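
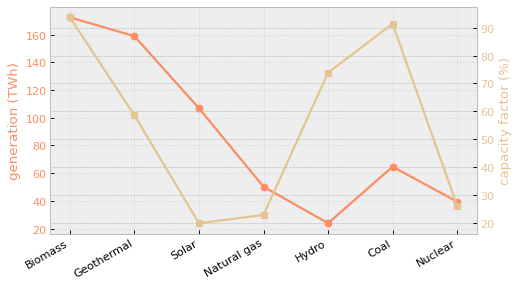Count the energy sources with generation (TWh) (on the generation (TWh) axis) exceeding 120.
2

Above 120: Biomass, Geothermal.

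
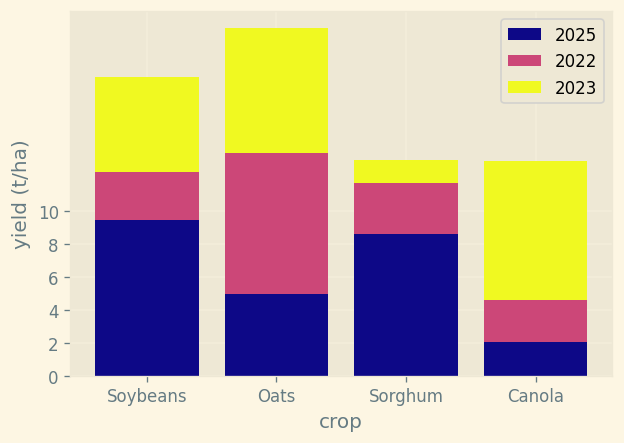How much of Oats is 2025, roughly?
2025 top ≈ 4, bottom ≈ 0; segment ≈ 4.

≈ 4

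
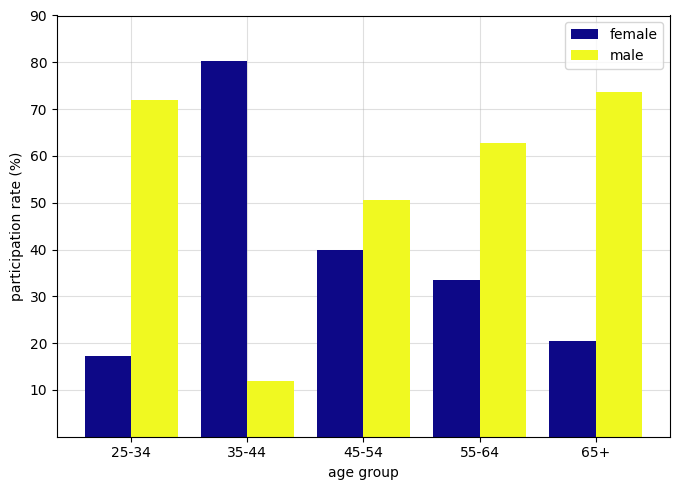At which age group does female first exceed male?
35-44

25-34: female ≈ 20 vs male ≈ 70 (not yet); 35-44: female ≈ 80 vs male ≈ 10 (first crossover).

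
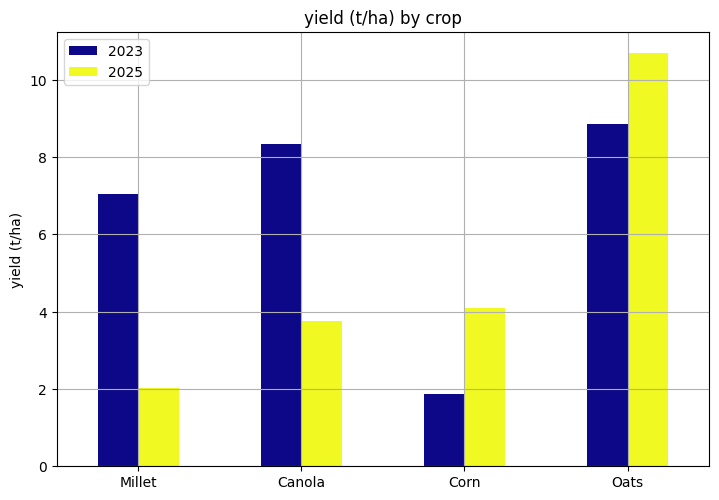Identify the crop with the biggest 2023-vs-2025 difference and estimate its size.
Millet: 2023 ≈ 7, 2025 ≈ 2 → gap ≈ 5. Next-largest (Canola) is only ≈ 4.

Millet, ≈ 5 t/ha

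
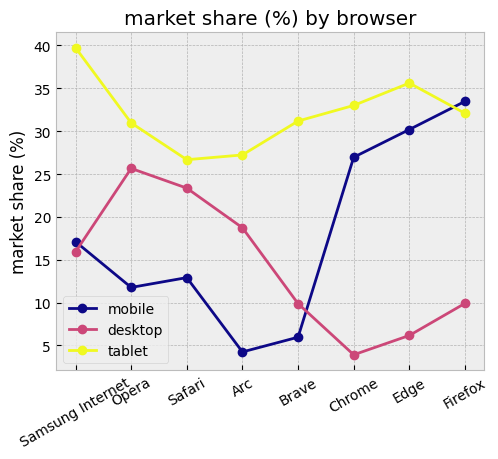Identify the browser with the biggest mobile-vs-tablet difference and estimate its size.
Brave: mobile ≈ 5, tablet ≈ 30 → gap ≈ 25. Next-largest (Arc) is only ≈ 20.

Brave, ≈ 25 %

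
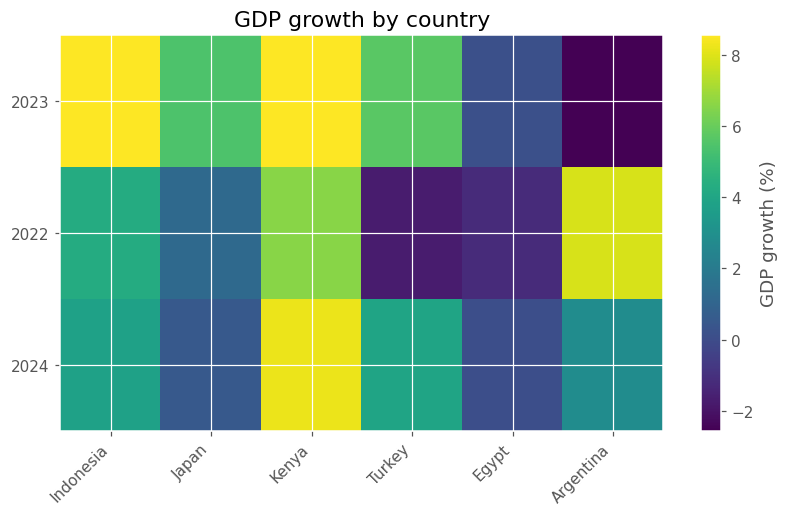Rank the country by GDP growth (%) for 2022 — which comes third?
Indonesia

Top 4 for 2022: Argentina ≈ 8, Kenya ≈ 7, Indonesia ≈ 4, Japan ≈ 1.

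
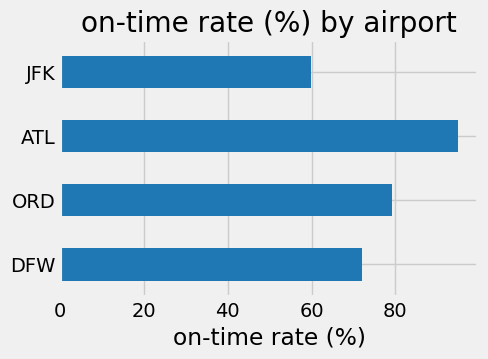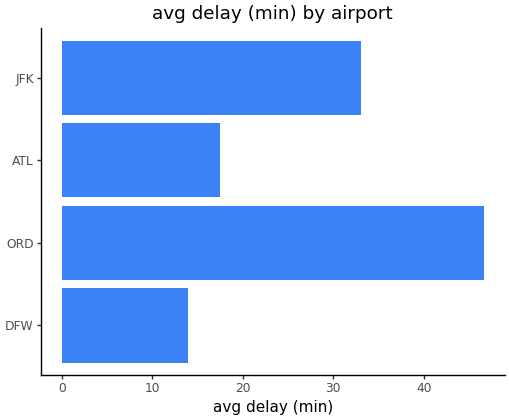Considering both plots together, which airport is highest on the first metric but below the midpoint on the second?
Chart 2 median avg delay (min) ≈ 25; below-median airports: DFW, ATL. Among those, ATL has the highest on-time rate (%) (≈ 100).

ATL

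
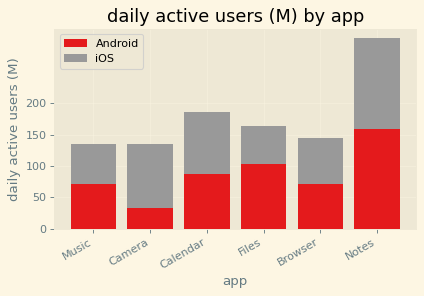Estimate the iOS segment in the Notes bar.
≈ 150

iOS top ≈ 300, bottom ≈ 150; segment ≈ 150.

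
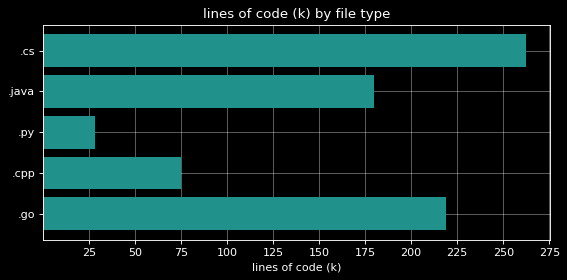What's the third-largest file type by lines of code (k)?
.java

Top 4: .cs ≈ 250, .go ≈ 225, .java ≈ 175, .cpp ≈ 75.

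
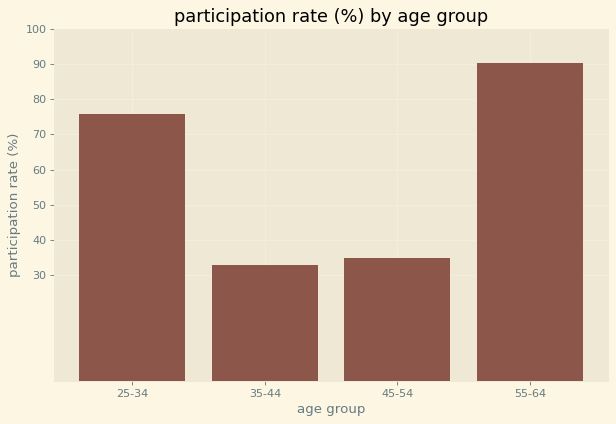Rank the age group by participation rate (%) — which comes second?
25-34

Top 3: 55-64 ≈ 90, 25-34 ≈ 80, 45-54 ≈ 40.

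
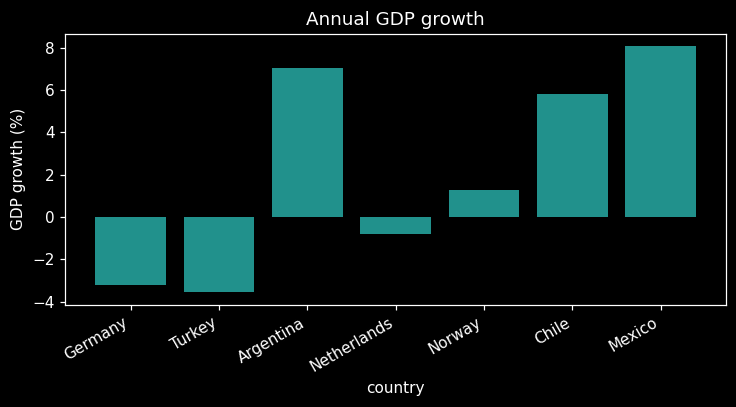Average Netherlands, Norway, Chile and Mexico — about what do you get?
≈ 4

(-1 + 1 + 6 + 8) / 4 ≈ 4.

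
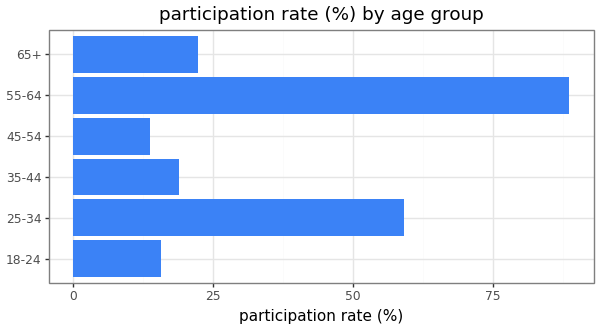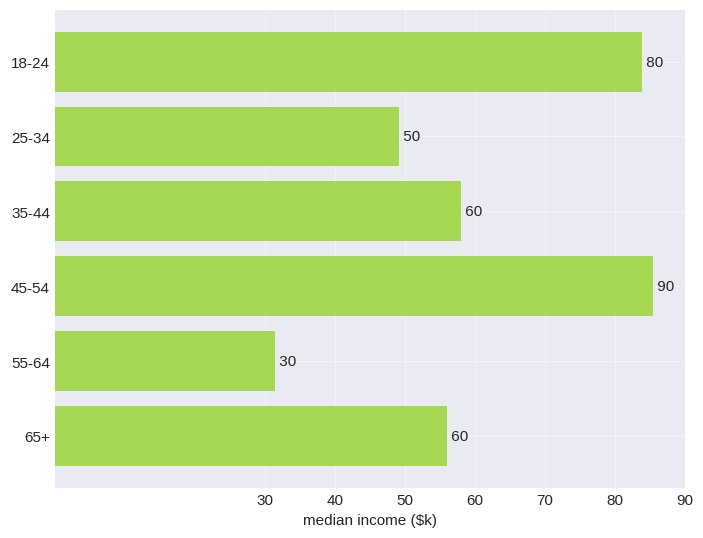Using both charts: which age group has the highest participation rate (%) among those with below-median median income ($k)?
55-64

Chart 2 median median income ($k) ≈ 60; below-median age groups: 25-34, 55-64, 65+. Among those, 55-64 has the highest participation rate (%) (≈ 90).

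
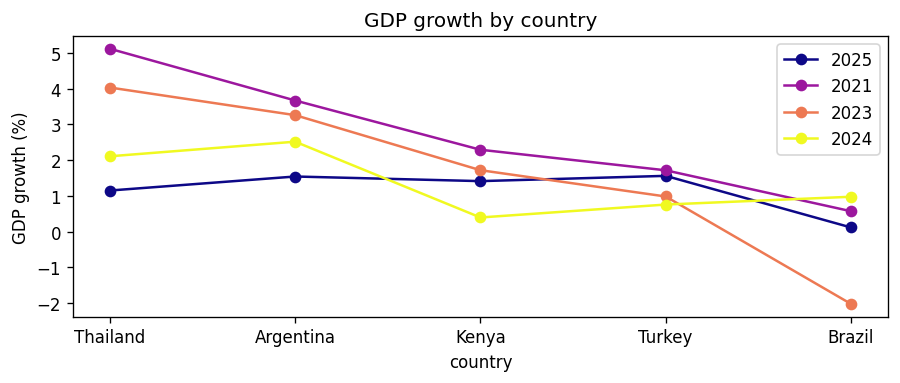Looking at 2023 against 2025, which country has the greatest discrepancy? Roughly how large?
Thailand, ≈ 3 %

Thailand: 2023 ≈ 4, 2025 ≈ 1 → gap ≈ 3. Next-largest (Brazil) is only ≈ 2.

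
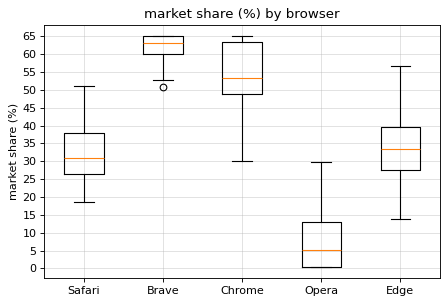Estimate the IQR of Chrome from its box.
Q3 ≈ 65, Q1 ≈ 50; IQR ≈ 15.

≈ 15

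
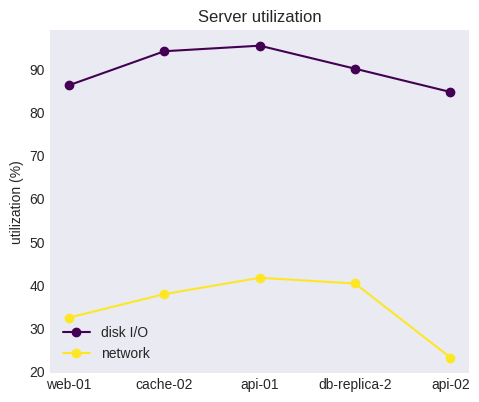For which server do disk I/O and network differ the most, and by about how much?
api-02, ≈ 60 %

api-02: disk I/O ≈ 80, network ≈ 20 → gap ≈ 60. Next-largest (cache-02) is only ≈ 50.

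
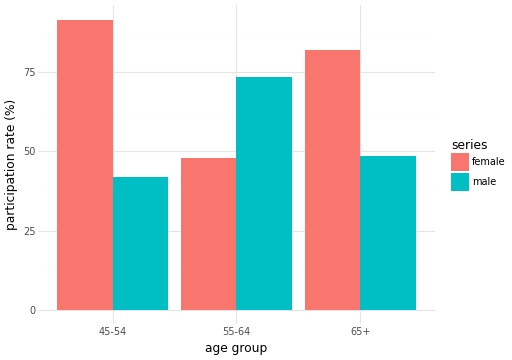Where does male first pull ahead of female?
45-54: male ≈ 40 vs female ≈ 90 (not yet); 55-64: male ≈ 70 vs female ≈ 50 (first crossover).

55-64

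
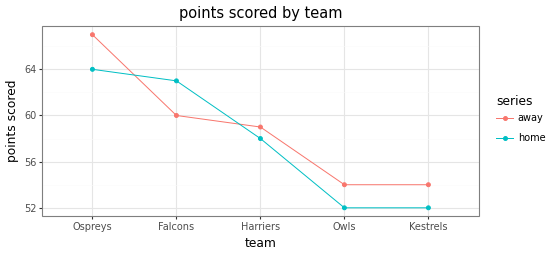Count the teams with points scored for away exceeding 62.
1

Above 62: Ospreys.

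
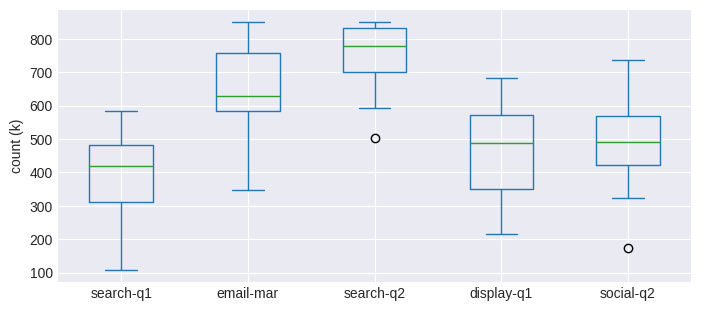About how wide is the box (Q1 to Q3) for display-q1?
≈ 200

Q3 ≈ 550, Q1 ≈ 350; IQR ≈ 200.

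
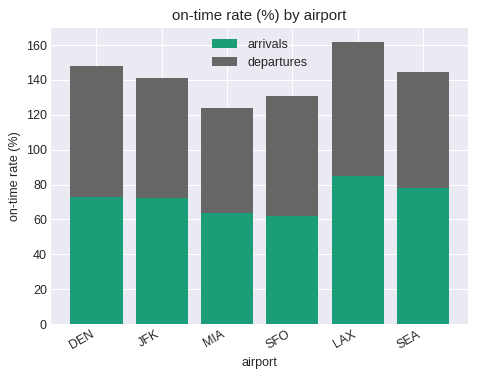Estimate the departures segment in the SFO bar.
departures top ≈ 140, bottom ≈ 60; segment ≈ 80.

≈ 80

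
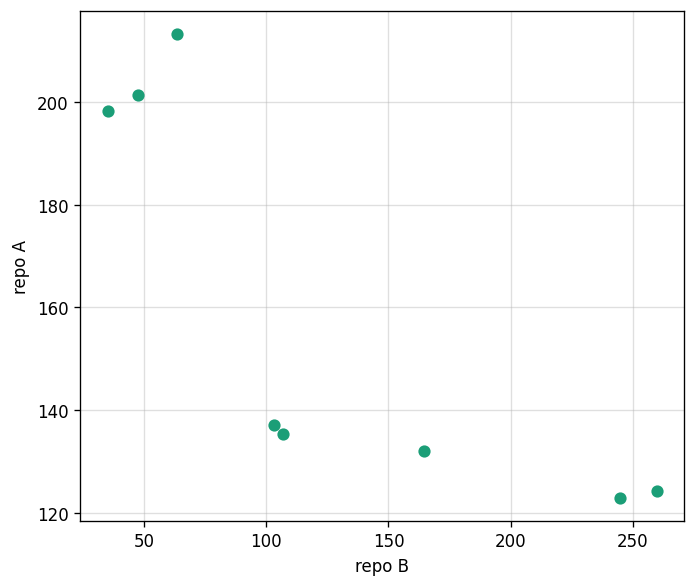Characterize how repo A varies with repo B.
Points are negatively correlated; strong (|r| ≈ 0.8).

negative, strong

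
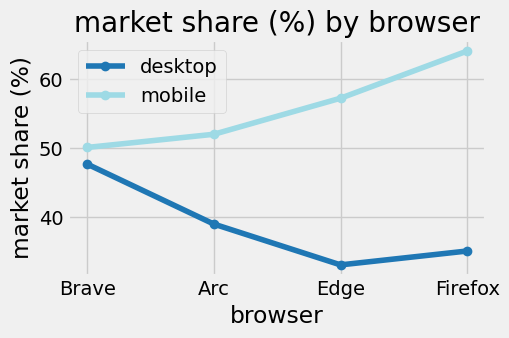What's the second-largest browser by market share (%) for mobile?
Top 3 for mobile: Firefox ≈ 65, Edge ≈ 55, Arc ≈ 50.

Edge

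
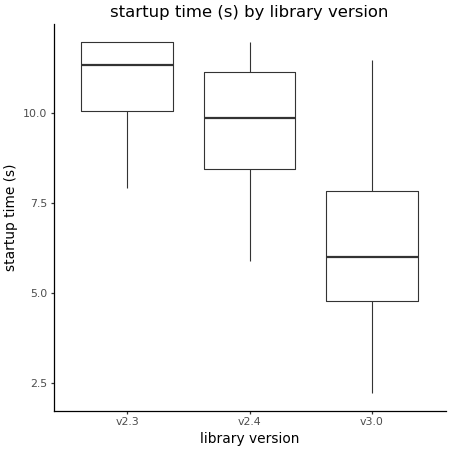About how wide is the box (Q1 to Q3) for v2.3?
Q3 ≈ 12.0, Q1 ≈ 10.0; IQR ≈ 2.0.

≈ 2.0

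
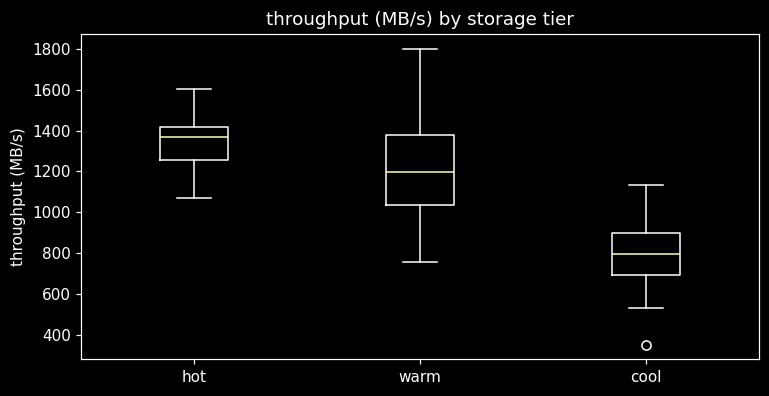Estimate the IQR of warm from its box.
≈ 350

Q3 ≈ 1400, Q1 ≈ 1050; IQR ≈ 350.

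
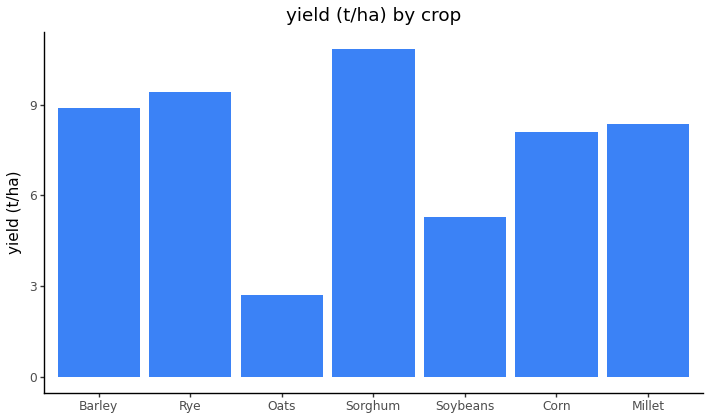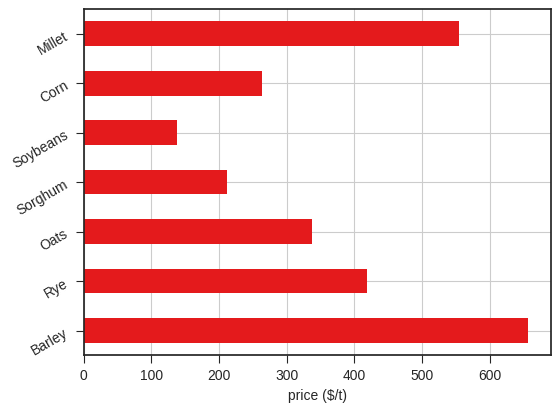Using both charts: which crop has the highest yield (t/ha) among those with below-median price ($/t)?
Chart 2 median price ($/t) ≈ 300; below-median crops: Sorghum, Soybeans, Corn. Among those, Sorghum has the highest yield (t/ha) (≈ 11).

Sorghum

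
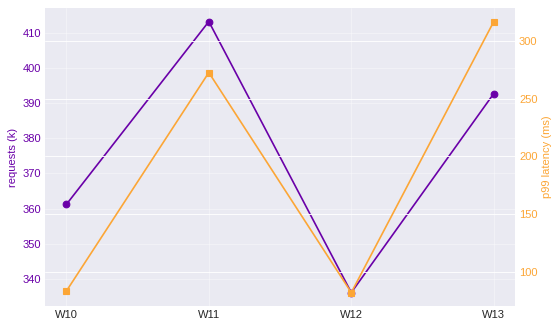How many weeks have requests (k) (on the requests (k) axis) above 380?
Above 380: W11, W13.

2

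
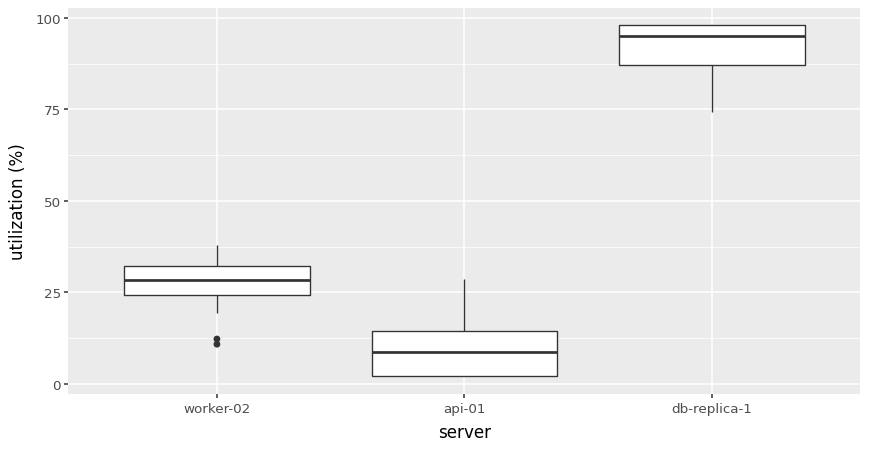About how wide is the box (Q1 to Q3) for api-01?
Q3 ≈ 10, Q1 ≈ 0; IQR ≈ 10.

≈ 10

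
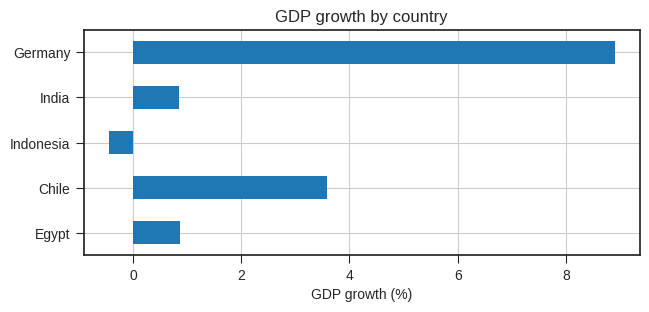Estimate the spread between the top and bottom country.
Max Germany ≈ 9, min Indonesia ≈ 0; range ≈ 9.

≈ 9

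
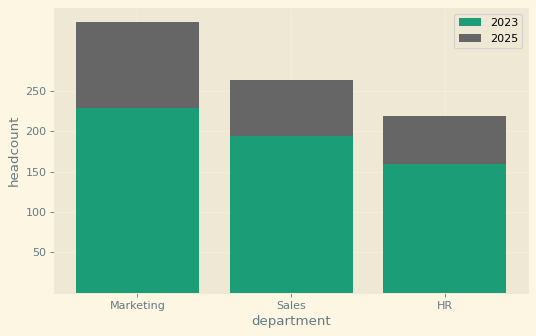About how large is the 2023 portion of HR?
2023 top ≈ 150, bottom ≈ 0; segment ≈ 150.

≈ 150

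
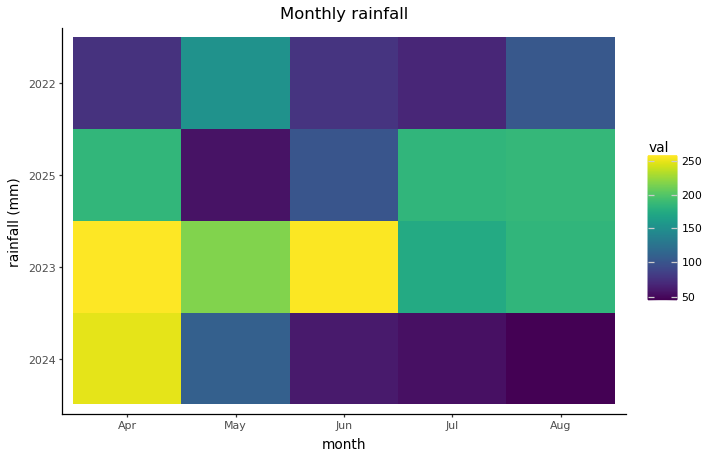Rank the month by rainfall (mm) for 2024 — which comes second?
Top 3 for 2024: Apr ≈ 240, May ≈ 100, Jun ≈ 60.

May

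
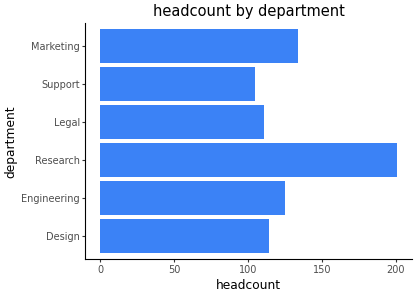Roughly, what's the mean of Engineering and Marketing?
(120 + 140) / 2 ≈ 130.

≈ 130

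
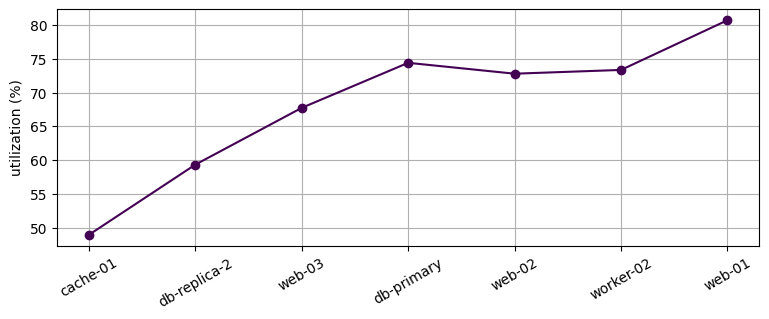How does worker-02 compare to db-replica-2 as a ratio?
≈ 1.25×

worker-02 ≈ 75, db-replica-2 ≈ 60; 75/60 ≈ 1.25.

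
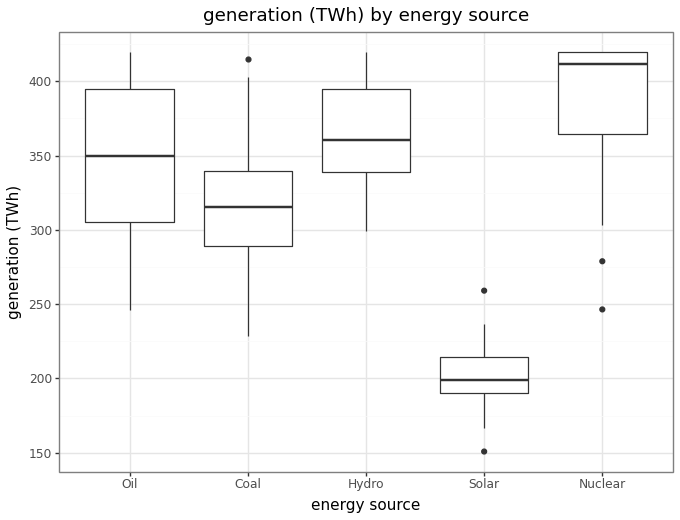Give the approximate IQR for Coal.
Q3 ≈ 340, Q1 ≈ 280; IQR ≈ 60.

≈ 60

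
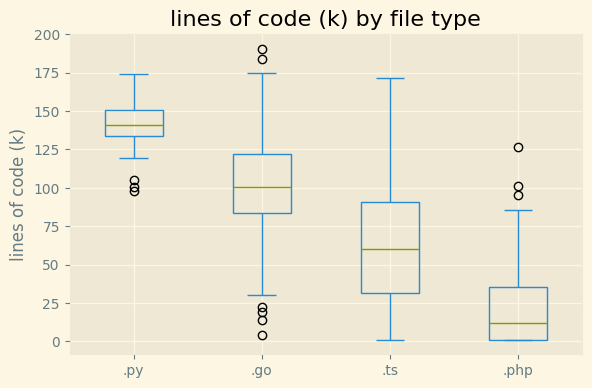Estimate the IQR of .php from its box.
Q3 ≈ 40, Q1 ≈ 0; IQR ≈ 40.

≈ 40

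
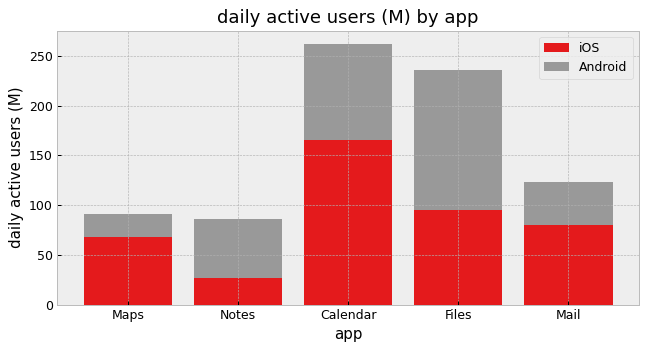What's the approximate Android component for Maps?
Android top ≈ 100, bottom ≈ 75; segment ≈ 25.

≈ 25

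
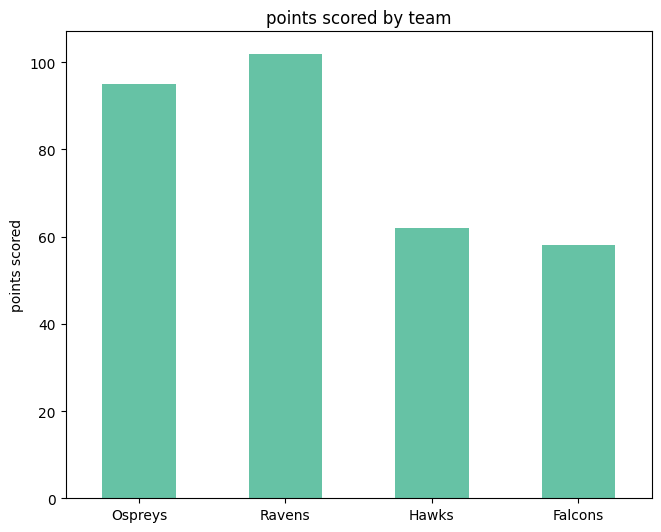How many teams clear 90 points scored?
2

Above 90: Ospreys, Ravens.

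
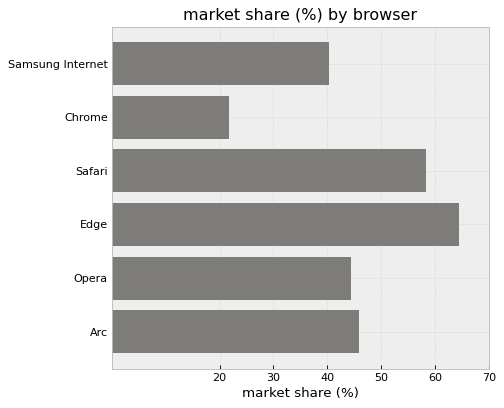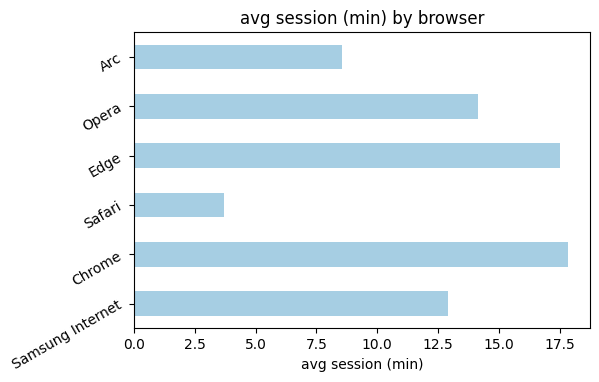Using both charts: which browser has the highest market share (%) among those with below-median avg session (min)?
Safari

Chart 2 median avg session (min) ≈ 14; below-median browsers: Samsung Internet, Safari, Arc. Among those, Safari has the highest market share (%) (≈ 60).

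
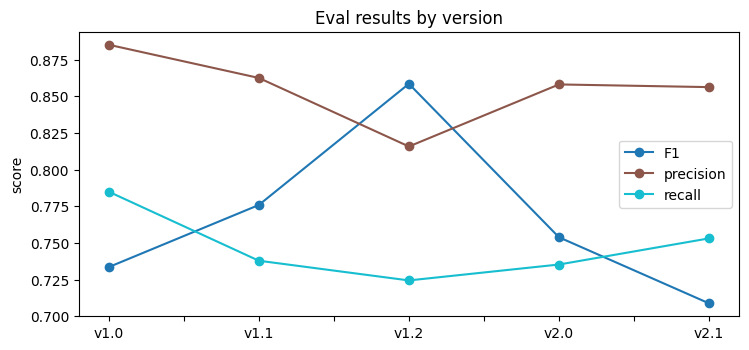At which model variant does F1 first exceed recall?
v1.1

v1.0: F1 ≈ 0.74 vs recall ≈ 0.78 (not yet); v1.1: F1 ≈ 0.78 vs recall ≈ 0.74 (first crossover).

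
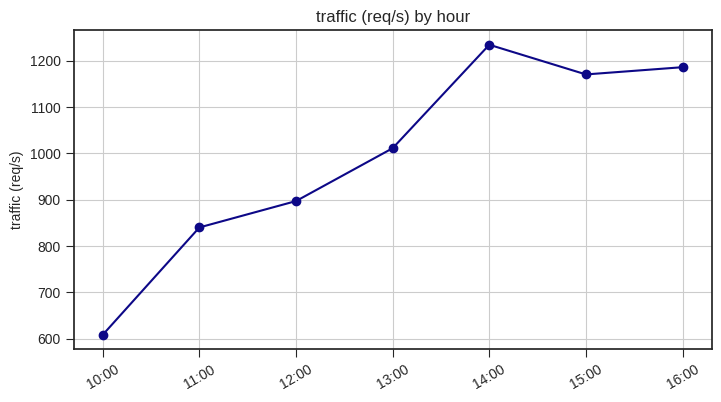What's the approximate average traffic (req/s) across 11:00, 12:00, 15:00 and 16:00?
≈ 1025

(800 + 900 + 1200 + 1200) / 4 ≈ 1025.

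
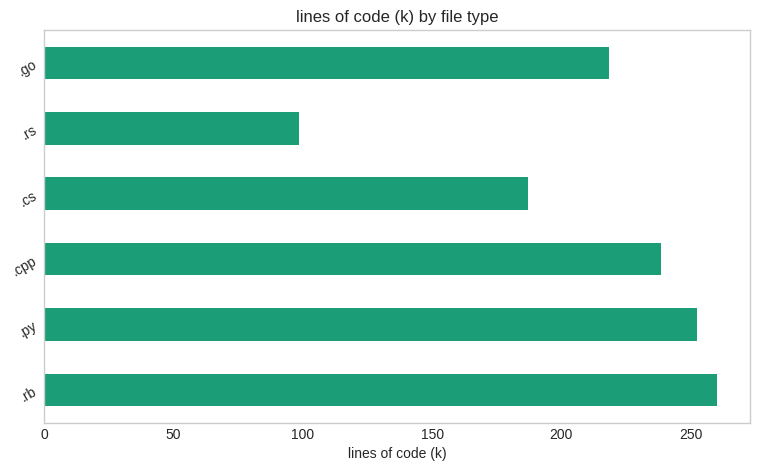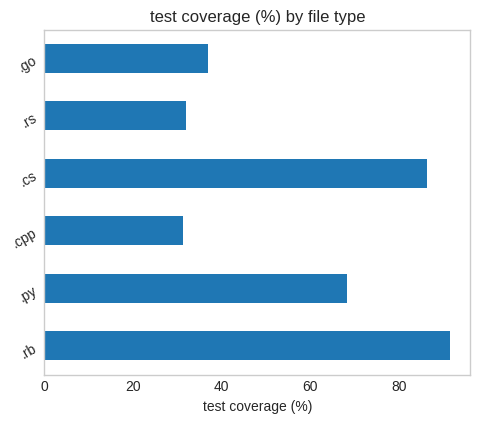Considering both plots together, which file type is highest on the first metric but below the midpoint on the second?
.cpp

Chart 2 median test coverage (%) ≈ 50; below-median file types: .cpp, .rs, .go. Among those, .cpp has the highest lines of code (k) (≈ 250).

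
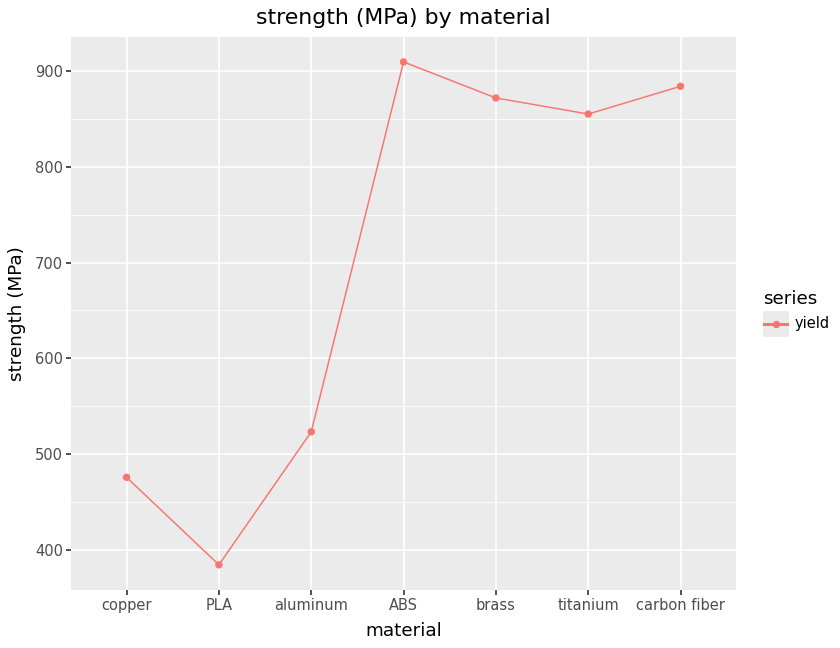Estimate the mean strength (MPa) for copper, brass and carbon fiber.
(500 + 850 + 900) / 3 ≈ 750.

≈ 750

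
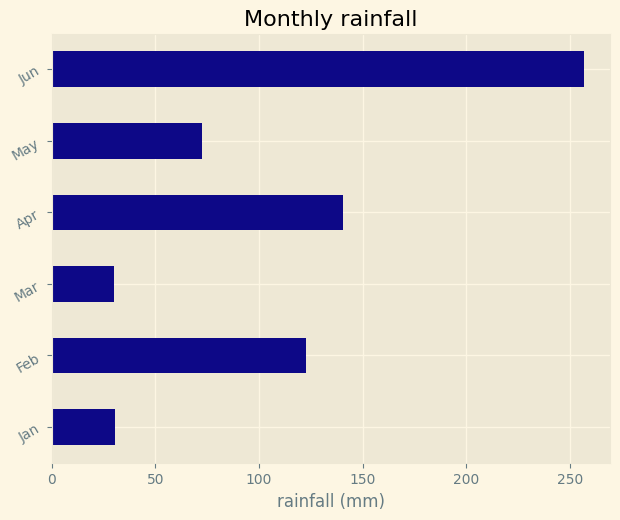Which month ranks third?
Feb

Top 4: Jun ≈ 250, Apr ≈ 150, Feb ≈ 125, May ≈ 75.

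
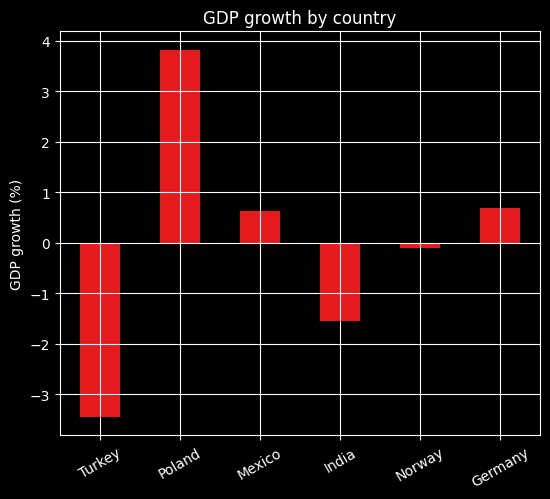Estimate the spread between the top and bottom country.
≈ 7

Max Poland ≈ 4, min Turkey ≈ -3; range ≈ 7.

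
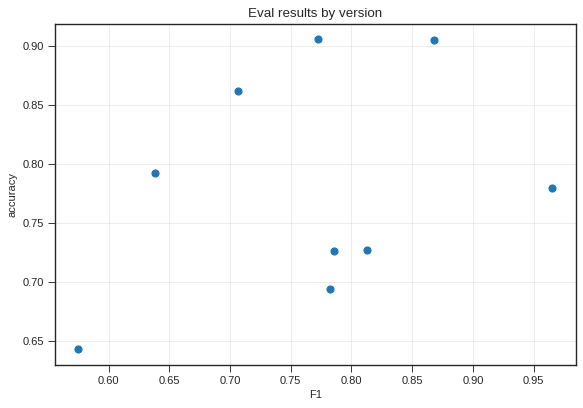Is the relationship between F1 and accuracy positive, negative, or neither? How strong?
positive, weak

Points are positively correlated; weak (|r| ≈ 0.3).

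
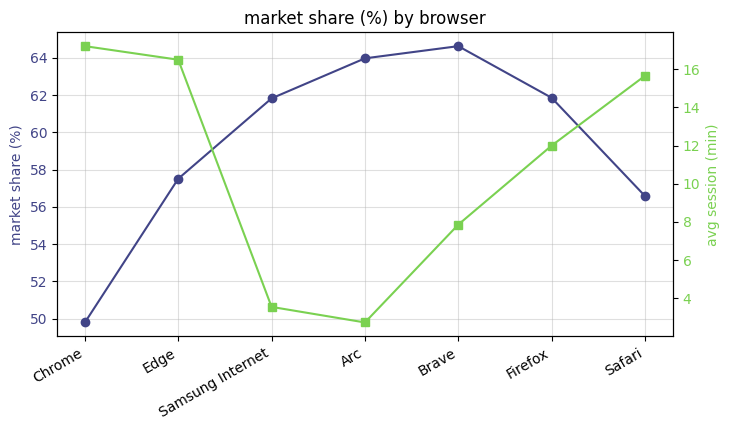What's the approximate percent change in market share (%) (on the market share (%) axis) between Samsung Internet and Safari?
Samsung Internet ≈ 62, Safari ≈ 56; (56 − 62) / 62 ≈ -9.7%.

≈ -9.7%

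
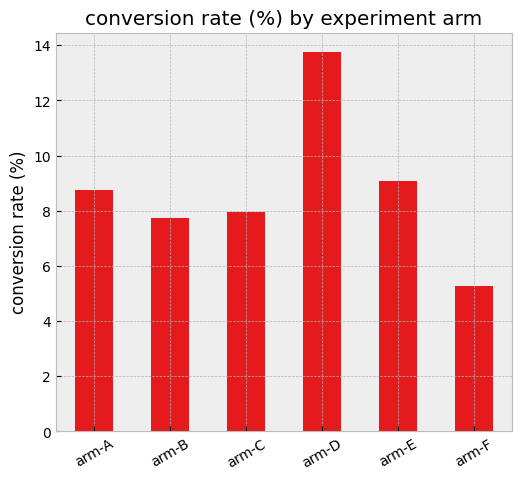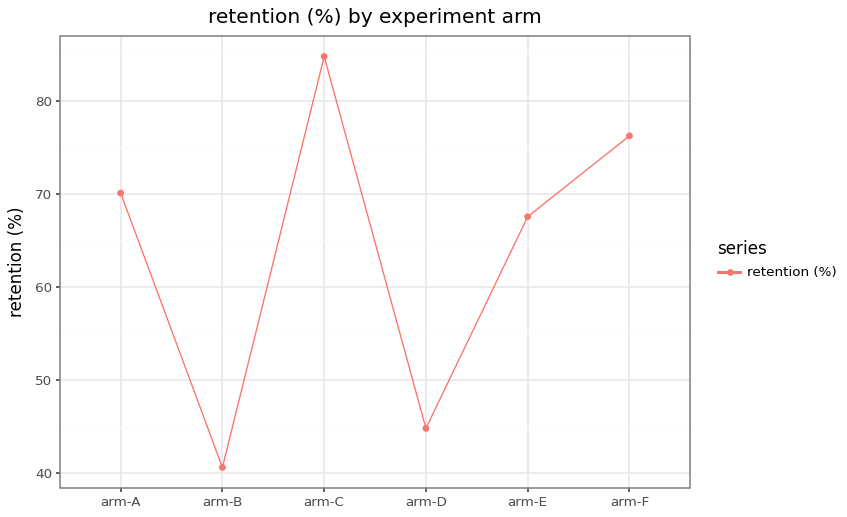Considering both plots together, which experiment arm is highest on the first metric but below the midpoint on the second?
arm-D

Chart 2 median retention (%) ≈ 70; below-median experiment arms: arm-B, arm-D, arm-E. Among those, arm-D has the highest conversion rate (%) (≈ 14).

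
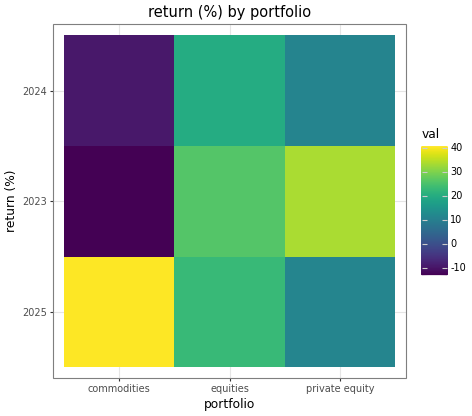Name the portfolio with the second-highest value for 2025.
equities

Top 3 for 2025: commodities ≈ 40, equities ≈ 25, private equity ≈ 10.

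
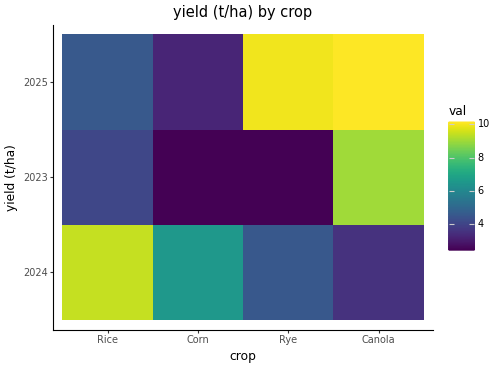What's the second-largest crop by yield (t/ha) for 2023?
Rice

Top 3 for 2023: Canola ≈ 9, Rice ≈ 4, Corn ≈ 2.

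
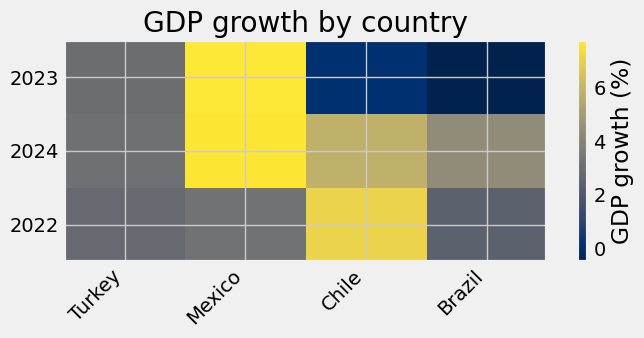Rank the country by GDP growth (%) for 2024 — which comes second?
Chile

Top 3 for 2024: Mexico ≈ 8, Chile ≈ 6, Brazil ≈ 4.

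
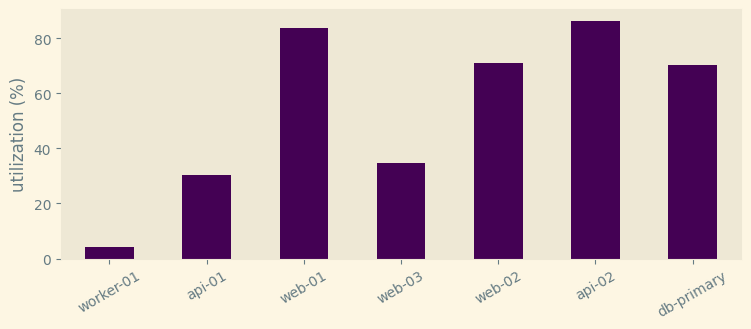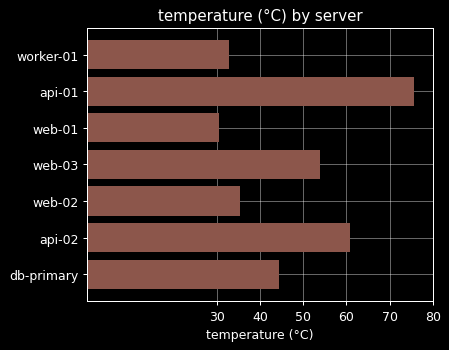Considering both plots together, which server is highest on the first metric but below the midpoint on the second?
Chart 2 median temperature (°C) ≈ 40; below-median servers: worker-01, web-01, web-02. Among those, web-01 has the highest utilization (%) (≈ 80).

web-01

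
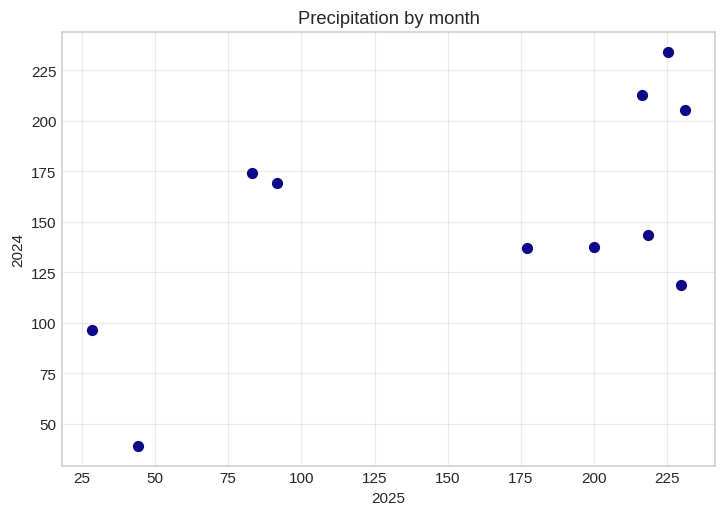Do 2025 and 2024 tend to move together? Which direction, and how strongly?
positive, moderate

Points are positively correlated; moderate (|r| ≈ 0.6).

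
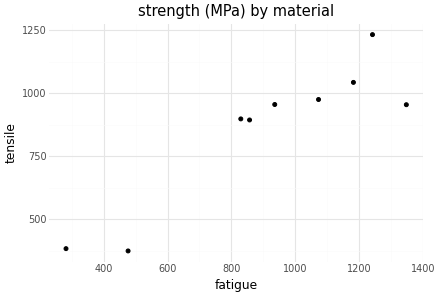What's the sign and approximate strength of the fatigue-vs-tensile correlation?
positive, strong

Points are positively correlated; strong (|r| ≈ 0.9).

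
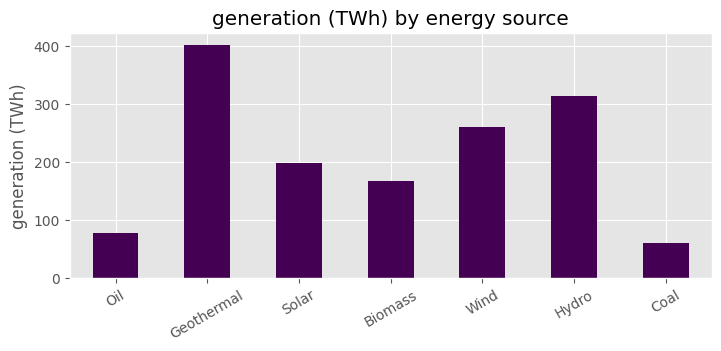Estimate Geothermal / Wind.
≈ 1.6×

Geothermal ≈ 400, Wind ≈ 250; 400/250 ≈ 1.6.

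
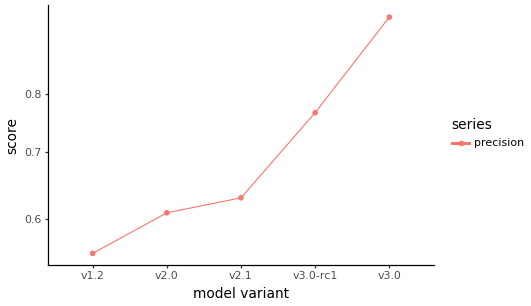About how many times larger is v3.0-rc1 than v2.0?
v3.0-rc1 ≈ 0.75, v2.0 ≈ 0.60; 0.75/0.60 ≈ 1.25.

≈ 1.25×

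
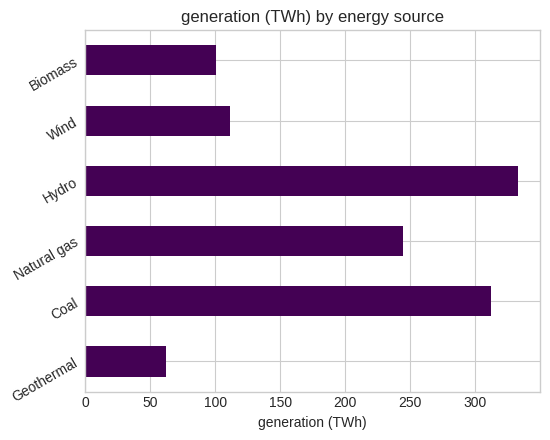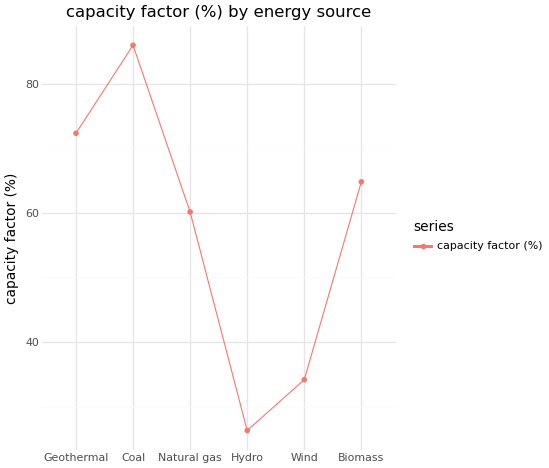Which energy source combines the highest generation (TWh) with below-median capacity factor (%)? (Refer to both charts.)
Chart 2 median capacity factor (%) ≈ 60; below-median energy sources: Natural gas, Hydro, Wind. Among those, Hydro has the highest generation (TWh) (≈ 350).

Hydro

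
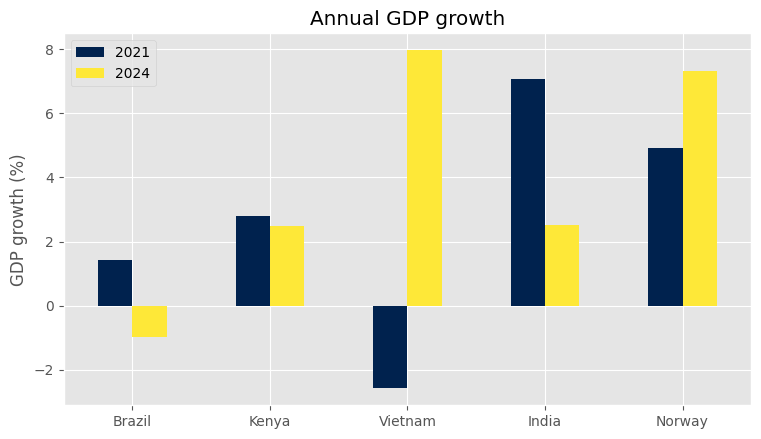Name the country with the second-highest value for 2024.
Norway

Top 3 for 2024: Vietnam ≈ 8, Norway ≈ 7, India ≈ 3.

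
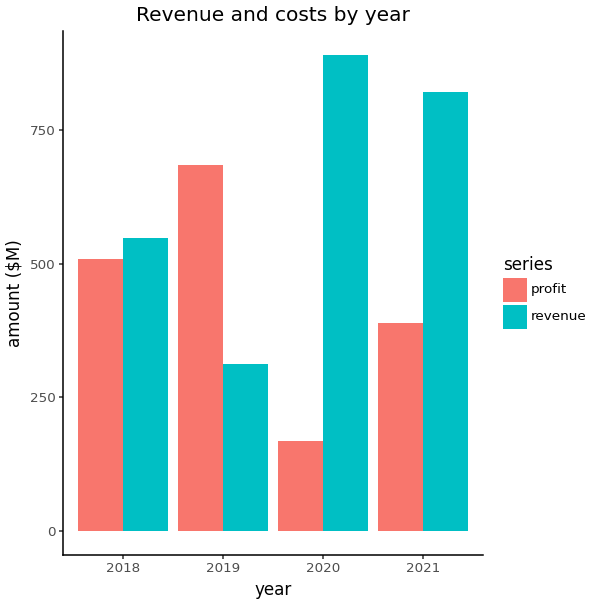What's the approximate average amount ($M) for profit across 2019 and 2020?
≈ 450

(700 + 200) / 2 ≈ 450.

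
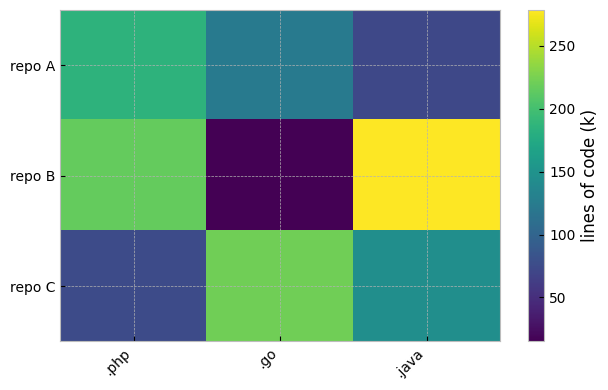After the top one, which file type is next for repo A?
.go

Top 3 for repo A: .php ≈ 175, .go ≈ 125, .java ≈ 75.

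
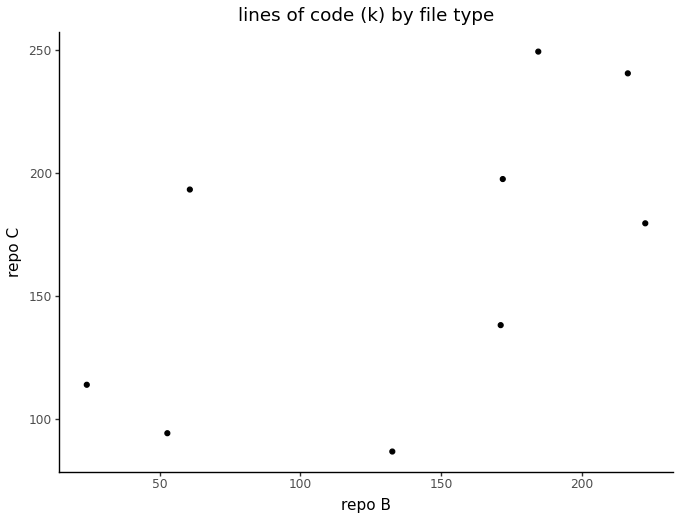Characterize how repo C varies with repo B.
positive, moderate

Points are positively correlated; moderate (|r| ≈ 0.6).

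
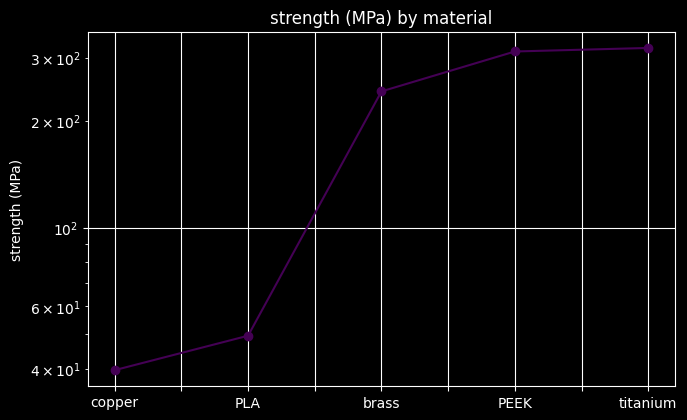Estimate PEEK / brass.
PEEK ≈ 325, brass ≈ 250; 325/250 ≈ 1.3.

≈ 1.3×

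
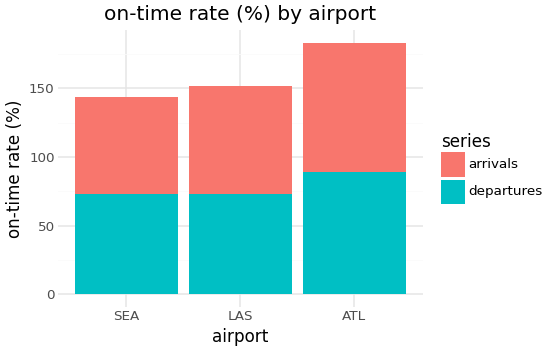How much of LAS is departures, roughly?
departures top ≈ 80, bottom ≈ 0; segment ≈ 80.

≈ 80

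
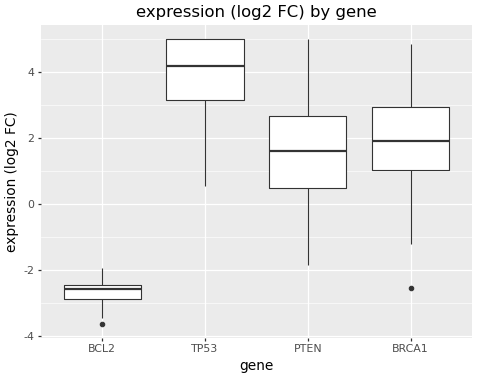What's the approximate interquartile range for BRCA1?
≈ 2

Q3 ≈ 3, Q1 ≈ 1; IQR ≈ 2.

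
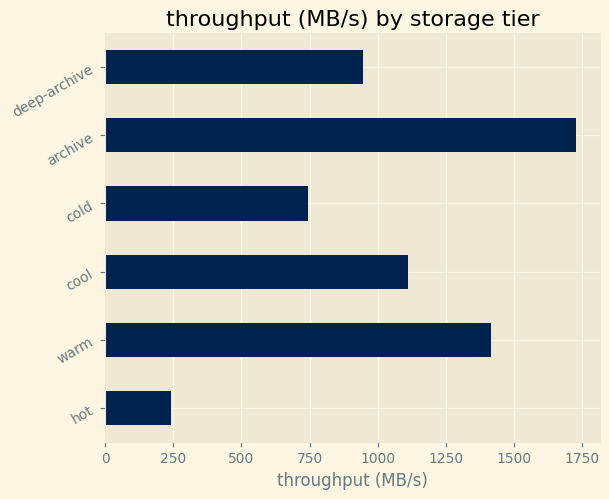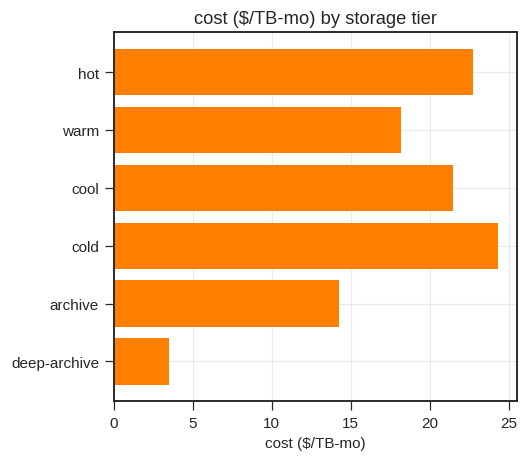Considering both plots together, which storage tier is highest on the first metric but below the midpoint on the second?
archive

Chart 2 median cost ($/TB-mo) ≈ 20; below-median storage tiers: warm, archive, deep-archive. Among those, archive has the highest throughput (MB/s) (≈ 1800).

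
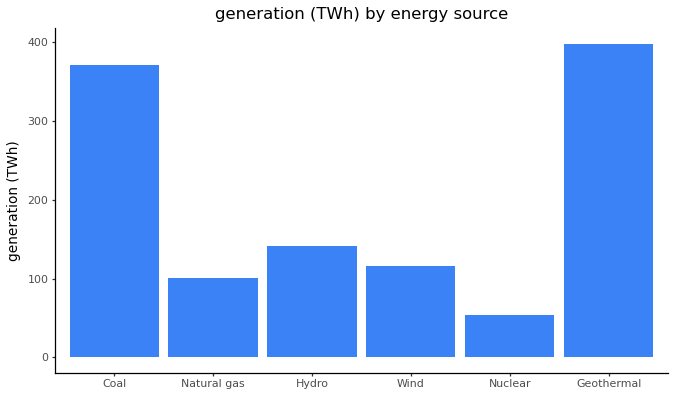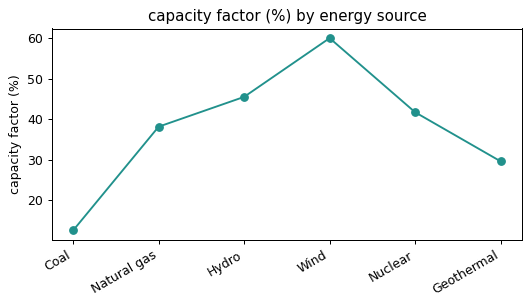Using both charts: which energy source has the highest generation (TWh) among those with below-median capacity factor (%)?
Geothermal

Chart 2 median capacity factor (%) ≈ 40; below-median energy sources: Coal, Natural gas, Geothermal. Among those, Geothermal has the highest generation (TWh) (≈ 400).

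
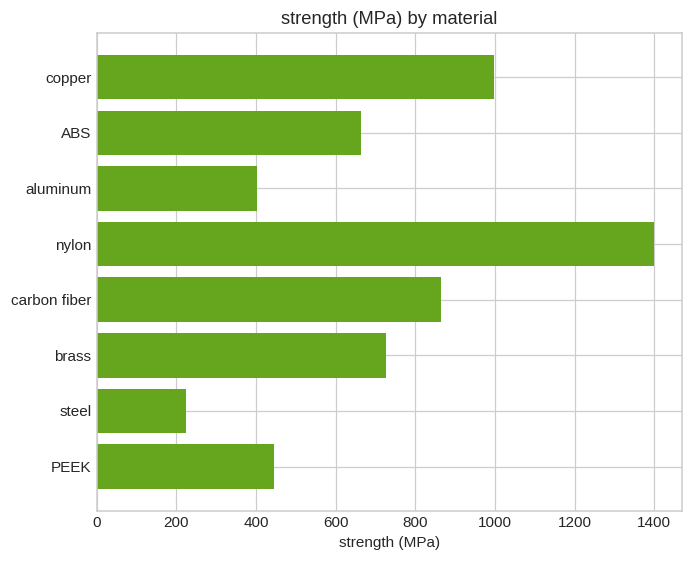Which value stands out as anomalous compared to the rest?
nylon ≈ 1400; the rest sit between ≈ 200 and ≈ 1000.

nylon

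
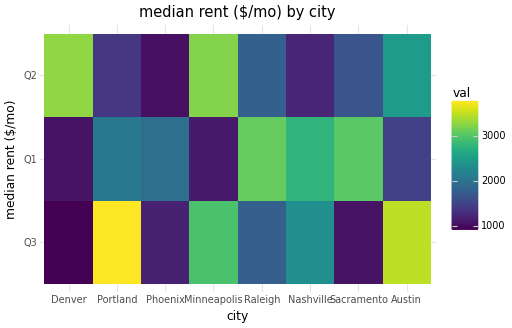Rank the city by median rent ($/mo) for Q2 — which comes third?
Top 4 for Q2: Denver ≈ 3500, Minneapolis ≈ 3000, Austin ≈ 2500, Raleigh ≈ 2000.

Austin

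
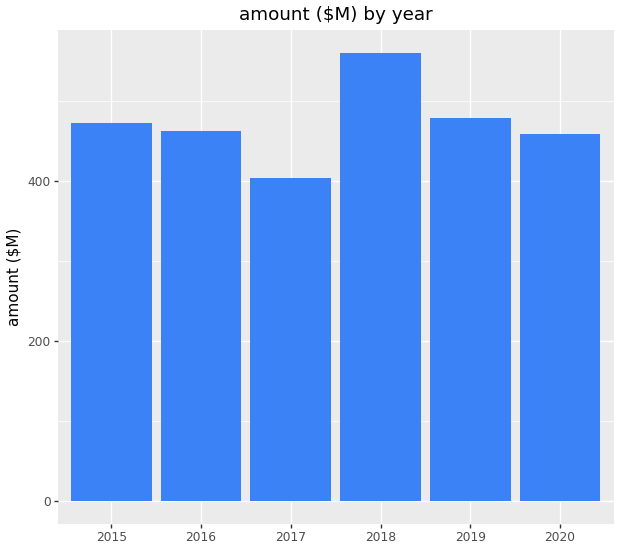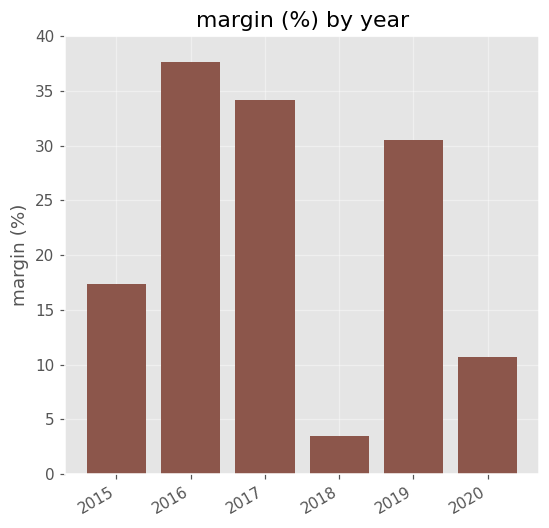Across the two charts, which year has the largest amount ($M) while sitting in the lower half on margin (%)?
Chart 2 median margin (%) ≈ 25; below-median years: 2015, 2018, 2020. Among those, 2018 has the highest amount ($M) (≈ 600).

2018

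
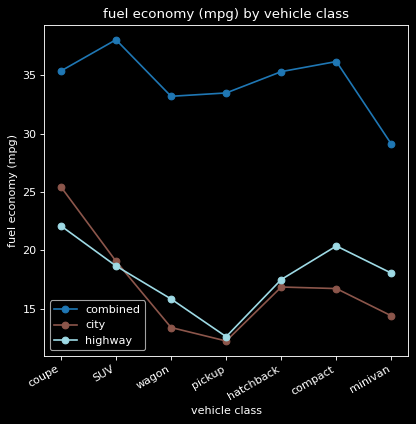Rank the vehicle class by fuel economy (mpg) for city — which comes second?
SUV

Top 3 for city: coupe ≈ 25, SUV ≈ 20, hatchback ≈ 15.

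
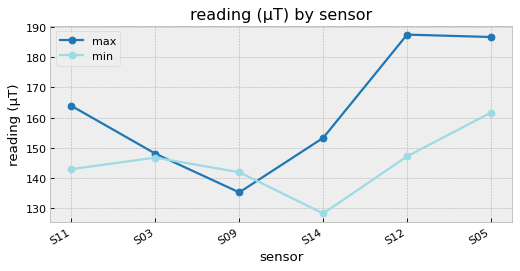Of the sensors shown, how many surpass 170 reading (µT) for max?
2

Above 170: S12, S05.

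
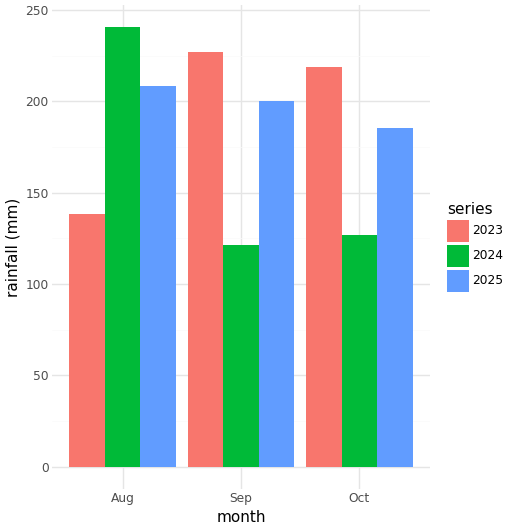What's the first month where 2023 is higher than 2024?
Aug: 2023 ≈ 150 vs 2024 ≈ 250 (not yet); Sep: 2023 ≈ 225 vs 2024 ≈ 125 (first crossover).

Sep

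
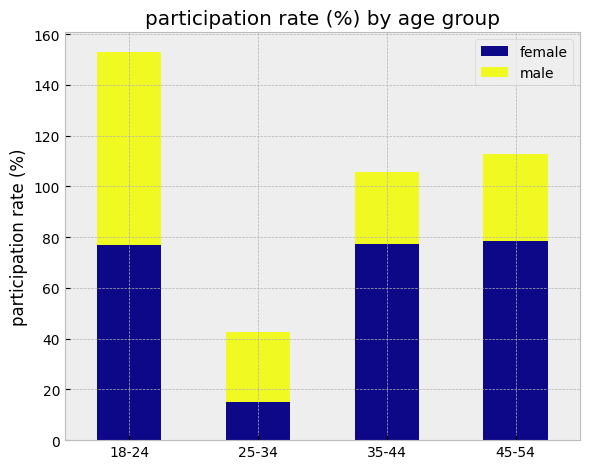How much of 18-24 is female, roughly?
female top ≈ 80, bottom ≈ 0; segment ≈ 80.

≈ 80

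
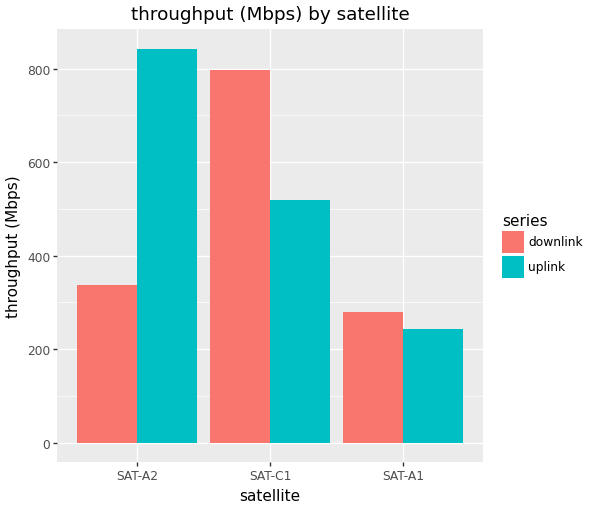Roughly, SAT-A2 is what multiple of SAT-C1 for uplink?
SAT-A2 ≈ 800, SAT-C1 ≈ 500; 800/500 ≈ 1.6.

≈ 1.6×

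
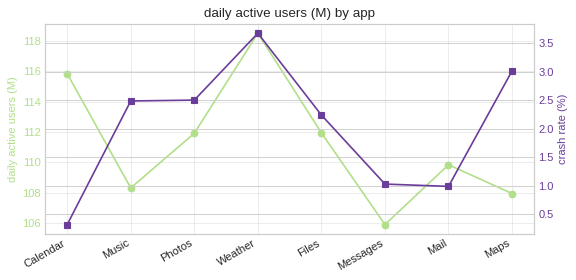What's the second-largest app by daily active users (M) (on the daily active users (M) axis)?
Calendar

Top 3 (on the daily active users (M) axis): Weather ≈ 118, Calendar ≈ 116, Files ≈ 112.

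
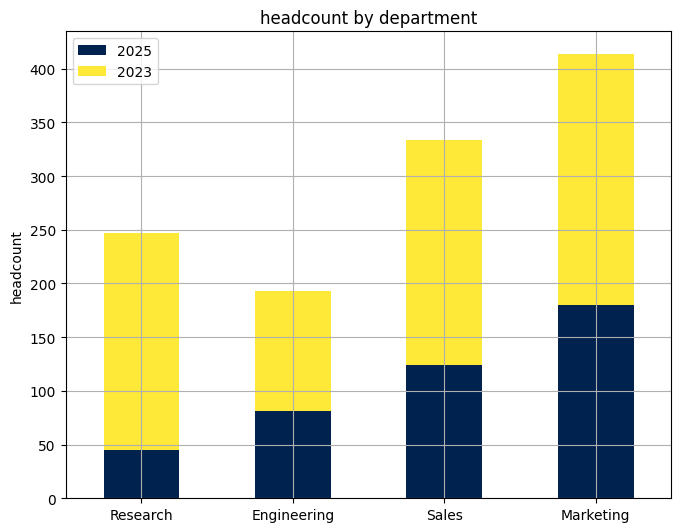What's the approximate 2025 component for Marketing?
≈ 200

2025 top ≈ 200, bottom ≈ 0; segment ≈ 200.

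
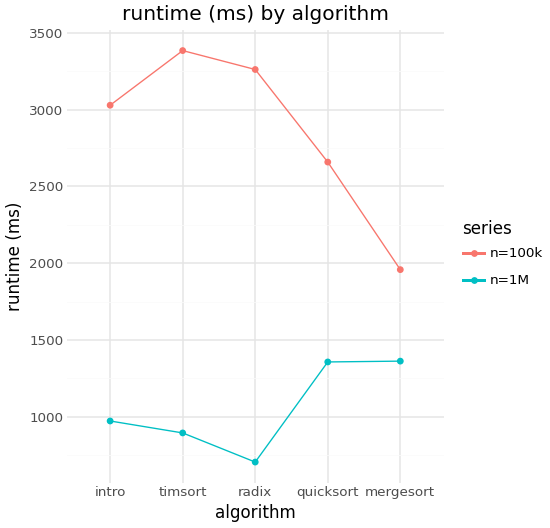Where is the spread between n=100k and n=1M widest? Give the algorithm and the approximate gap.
radix: n=100k ≈ 3500, n=1M ≈ 500 → gap ≈ 3000. Next-largest (timsort) is only ≈ 2500.

radix, ≈ 3000 ms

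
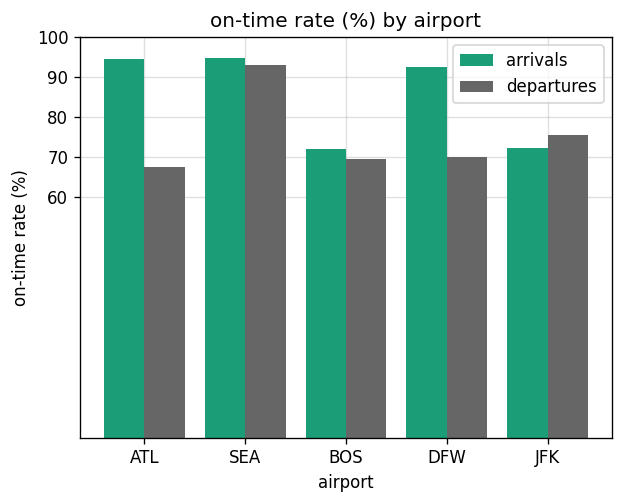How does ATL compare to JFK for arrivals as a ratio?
ATL ≈ 90, JFK ≈ 70; 90/70 ≈ 1.29.

≈ 1.29×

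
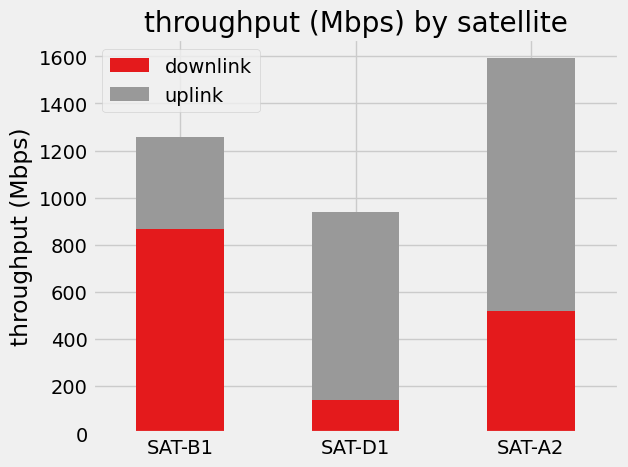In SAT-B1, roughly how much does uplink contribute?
≈ 400

uplink top ≈ 1200, bottom ≈ 800; segment ≈ 400.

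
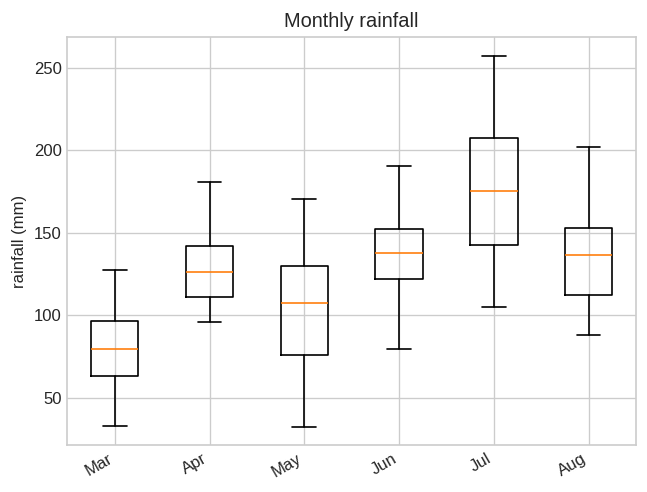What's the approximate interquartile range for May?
Q3 ≈ 130, Q1 ≈ 80; IQR ≈ 50.

≈ 50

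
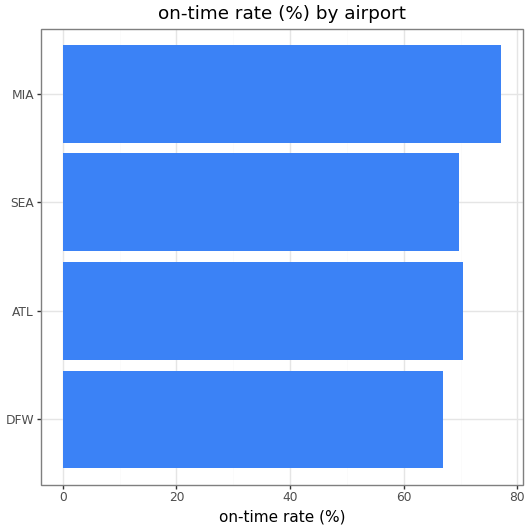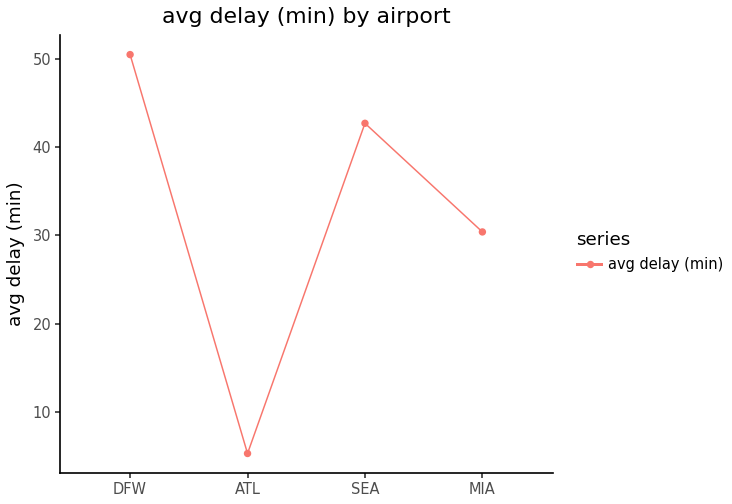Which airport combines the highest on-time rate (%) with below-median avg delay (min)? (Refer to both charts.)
MIA

Chart 2 median avg delay (min) ≈ 35; below-median airports: ATL, MIA. Among those, MIA has the highest on-time rate (%) (≈ 80).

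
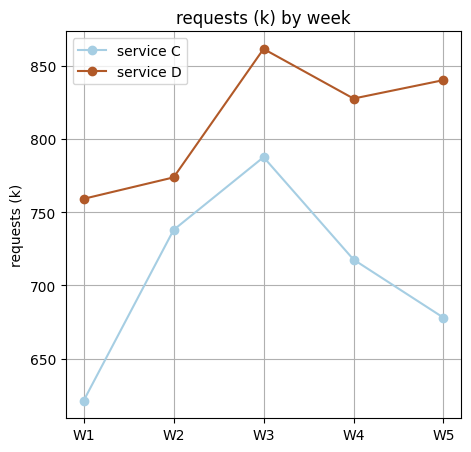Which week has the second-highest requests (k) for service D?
Top 3 for service D: W3 ≈ 860, W5 ≈ 840, W4 ≈ 820.

W5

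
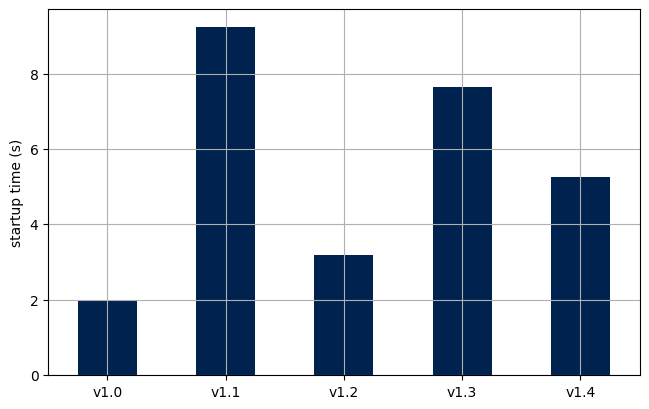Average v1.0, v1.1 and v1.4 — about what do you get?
≈ 5

(2 + 9 + 5) / 3 ≈ 5.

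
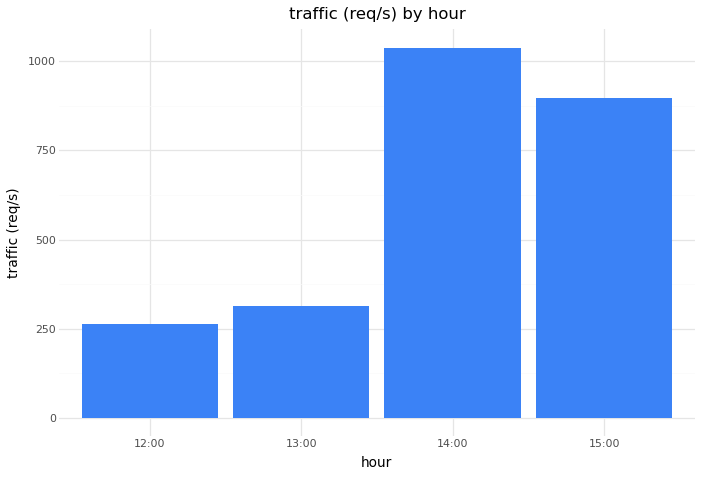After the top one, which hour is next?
Top 3: 14:00 ≈ 1000, 15:00 ≈ 900, 13:00 ≈ 300.

15:00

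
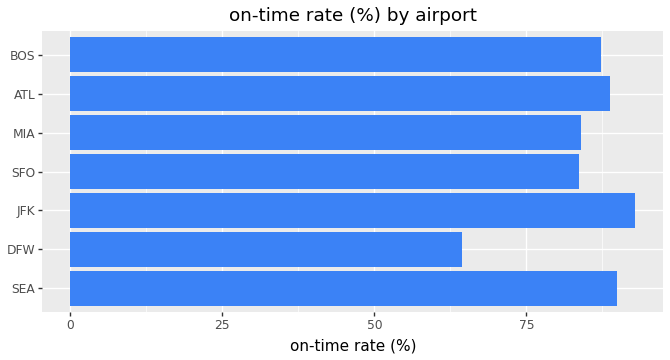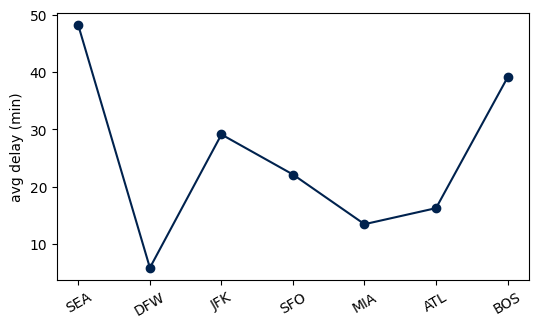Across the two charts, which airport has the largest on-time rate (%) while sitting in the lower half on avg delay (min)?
Chart 2 median avg delay (min) ≈ 20; below-median airports: DFW, MIA, ATL. Among those, ATL has the highest on-time rate (%) (≈ 90).

ATL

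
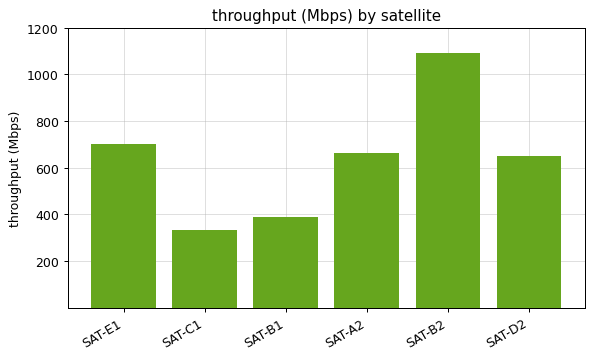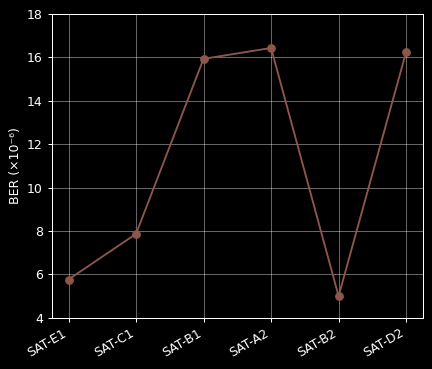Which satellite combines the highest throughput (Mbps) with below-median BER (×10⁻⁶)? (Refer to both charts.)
Chart 2 median BER (×10⁻⁶) ≈ 12; below-median satellites: SAT-E1, SAT-C1, SAT-B2. Among those, SAT-B2 has the highest throughput (Mbps) (≈ 1000).

SAT-B2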